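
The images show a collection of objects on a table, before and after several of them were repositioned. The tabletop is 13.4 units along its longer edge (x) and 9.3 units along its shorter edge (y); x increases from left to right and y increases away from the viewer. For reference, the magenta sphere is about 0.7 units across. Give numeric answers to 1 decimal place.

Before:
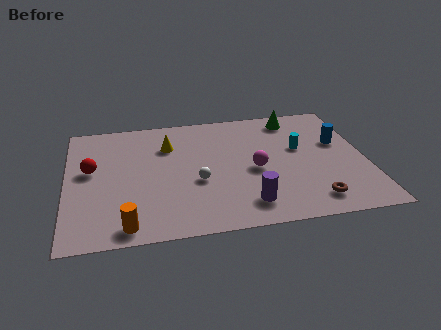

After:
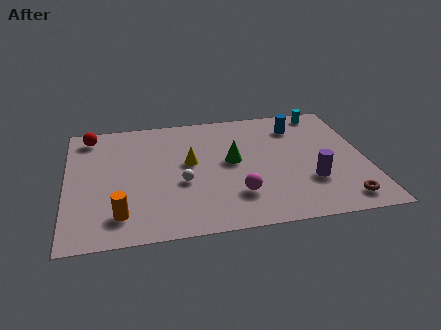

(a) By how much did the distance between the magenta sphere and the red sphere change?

+1.1

The distance was about 7.4 in the first image and 8.5 in the second, so they moved 1.1 units further apart.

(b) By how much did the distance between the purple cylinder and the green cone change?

-2.8

Before: roughly 6.8 units apart; after: 4.0. That's 2.8 units closer together.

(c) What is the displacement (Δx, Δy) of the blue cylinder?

(-1.8, 1.6)

The blue cylinder was at about (12.3, 5.7) and moved to about (10.5, 7.3).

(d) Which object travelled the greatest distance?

the green cone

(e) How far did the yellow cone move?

1.7

The yellow cone moved from about (4.6, 6.7) to (5.5, 5.2), a distance of √(0.9² + 1.5²) ≈ 1.7.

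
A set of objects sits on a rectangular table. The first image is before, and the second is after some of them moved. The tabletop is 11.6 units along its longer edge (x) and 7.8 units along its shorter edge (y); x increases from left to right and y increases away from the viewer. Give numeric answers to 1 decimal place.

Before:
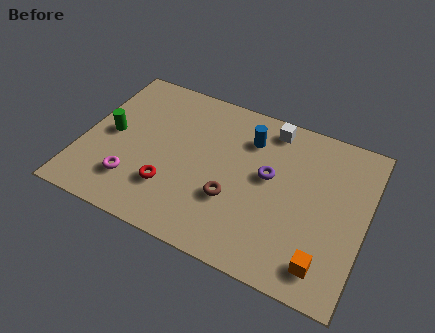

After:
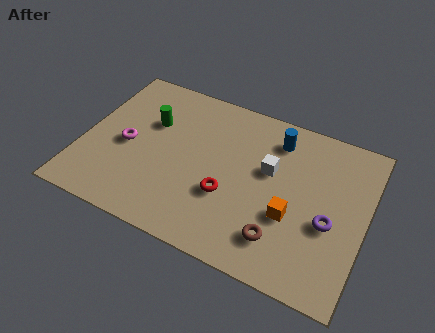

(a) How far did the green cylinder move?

1.9

The green cylinder moved from about (1.1, 3.9) to (2.6, 5.1), a distance of √(1.5² + 1.2²) ≈ 1.9.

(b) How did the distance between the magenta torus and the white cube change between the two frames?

-1.2

They were about 7.1 units apart before and 5.9 after — 1.2 units closer together.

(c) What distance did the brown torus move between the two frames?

2.3

The brown torus moved from about (6.3, 2.7) to (8.4, 1.7), a distance of √(2.1² + 1.0²) ≈ 2.3.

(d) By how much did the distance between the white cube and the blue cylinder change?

+0.4

The distance was about 1.2 in the first image and 1.6 in the second, so they moved 0.4 units further apart.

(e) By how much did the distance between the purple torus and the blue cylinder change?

+2.2

Before: roughly 1.8 units apart; after: 4.0. That's 2.2 units further apart.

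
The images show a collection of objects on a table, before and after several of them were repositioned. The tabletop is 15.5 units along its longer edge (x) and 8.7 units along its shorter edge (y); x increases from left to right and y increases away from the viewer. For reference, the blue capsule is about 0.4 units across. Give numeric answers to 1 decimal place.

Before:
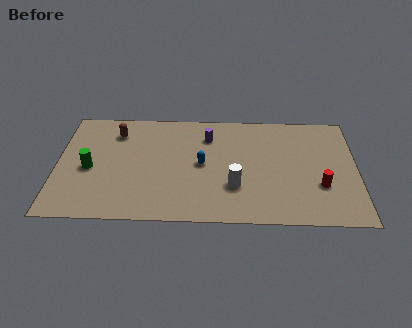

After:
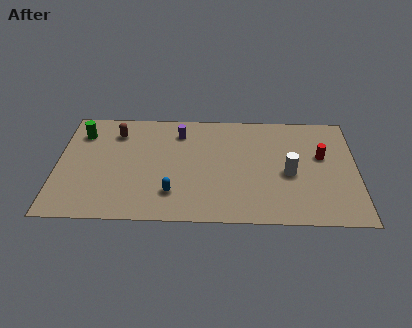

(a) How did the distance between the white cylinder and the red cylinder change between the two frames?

-2.2

They were about 4.4 units apart before and 2.2 after — 2.2 units closer together.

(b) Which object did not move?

the brown capsule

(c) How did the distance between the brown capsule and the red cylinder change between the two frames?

-0.5

Before: roughly 11.3 units apart; after: 10.8. That's 0.5 units closer together.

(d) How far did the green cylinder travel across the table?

2.8

From (1.7, 3.9) to (1.2, 6.7), the green cylinder covered √(0.5² + 2.8²) ≈ 2.8 units.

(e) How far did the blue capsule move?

2.7

The blue capsule moved from about (7.5, 4.4) to (6.0, 2.1), a distance of √(1.5² + 2.3²) ≈ 2.7.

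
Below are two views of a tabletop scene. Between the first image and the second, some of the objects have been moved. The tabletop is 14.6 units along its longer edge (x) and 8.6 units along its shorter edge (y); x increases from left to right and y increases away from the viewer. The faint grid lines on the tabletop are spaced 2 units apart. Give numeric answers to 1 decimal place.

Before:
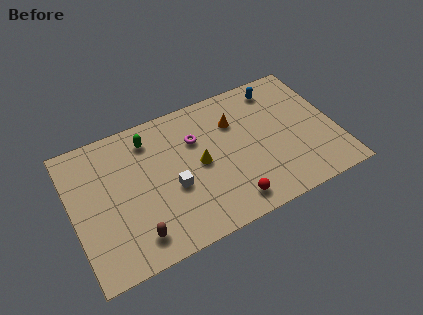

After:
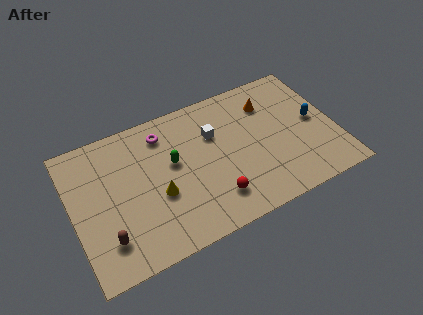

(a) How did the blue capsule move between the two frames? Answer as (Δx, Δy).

(1.7, -2.9)

From the two frames, the blue capsule sits at roughly (11.8, 7.3) before and (13.5, 4.4) after.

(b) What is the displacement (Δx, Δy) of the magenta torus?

(-1.7, 1.1)

The magenta torus started near (7.0, 5.9) and ended near (5.3, 7.0).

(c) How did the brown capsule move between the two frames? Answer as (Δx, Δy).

(-1.5, 0.5)

The brown capsule started near (3.1, 1.5) and ended near (1.6, 2.0).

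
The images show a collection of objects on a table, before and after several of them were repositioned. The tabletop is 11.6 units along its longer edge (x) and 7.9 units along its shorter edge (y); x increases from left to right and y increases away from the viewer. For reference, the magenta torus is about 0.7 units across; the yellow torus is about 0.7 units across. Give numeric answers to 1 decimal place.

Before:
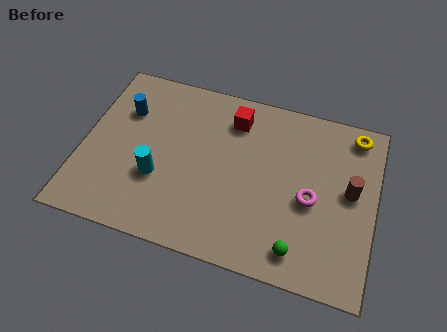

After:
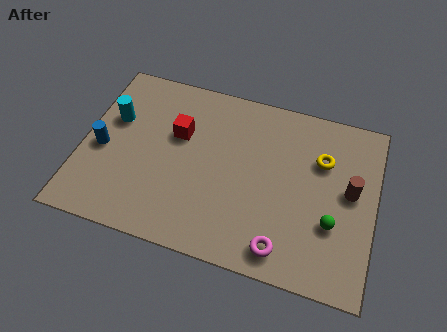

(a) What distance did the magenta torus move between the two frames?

2.6

From (9.1, 3.5) to (8.2, 1.1), the magenta torus covered √(0.9² + 2.4²) ≈ 2.6 units.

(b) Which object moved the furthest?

the cyan cylinder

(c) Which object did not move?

the brown cylinder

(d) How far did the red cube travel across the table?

2.5

The red cube was near (5.8, 6.3) before and (3.7, 5.0) after, so it travelled √(2.1² + 1.3²) ≈ 2.5 units.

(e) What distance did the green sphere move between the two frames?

1.9

The green sphere moved from about (8.8, 1.2) to (10.0, 2.7), a distance of √(1.2² + 1.5²) ≈ 1.9.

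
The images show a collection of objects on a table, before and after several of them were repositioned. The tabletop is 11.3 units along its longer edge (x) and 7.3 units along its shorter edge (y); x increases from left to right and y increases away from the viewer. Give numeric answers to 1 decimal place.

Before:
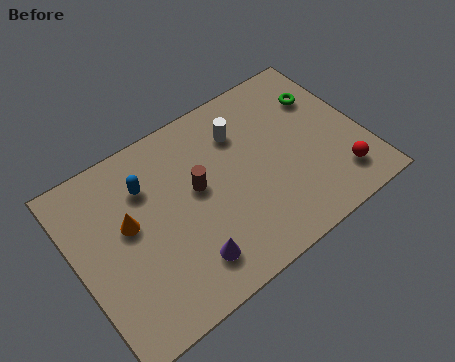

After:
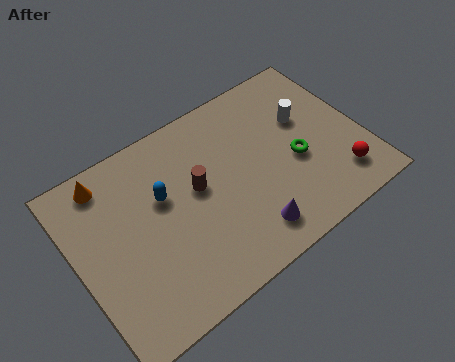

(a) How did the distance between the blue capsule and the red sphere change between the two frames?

-0.8

Before: roughly 8.0 units apart; after: 7.2. That's 0.8 units closer together.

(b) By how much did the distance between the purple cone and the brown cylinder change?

+0.4

Before: roughly 2.8 units apart; after: 3.2. That's 0.4 units further apart.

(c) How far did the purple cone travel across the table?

2.4

The purple cone was near (3.9, 1.5) before and (6.3, 1.3) after, so it travelled √(2.4² + 0.2²) ≈ 2.4 units.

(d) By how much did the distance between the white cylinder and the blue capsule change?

+2.0

They were about 3.8 units apart before and 5.8 after — 2.0 units further apart.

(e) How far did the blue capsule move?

0.9

The blue capsule was near (3.0, 5.3) before and (3.5, 4.5) after, so it travelled √(0.5² + 0.8²) ≈ 0.9 units.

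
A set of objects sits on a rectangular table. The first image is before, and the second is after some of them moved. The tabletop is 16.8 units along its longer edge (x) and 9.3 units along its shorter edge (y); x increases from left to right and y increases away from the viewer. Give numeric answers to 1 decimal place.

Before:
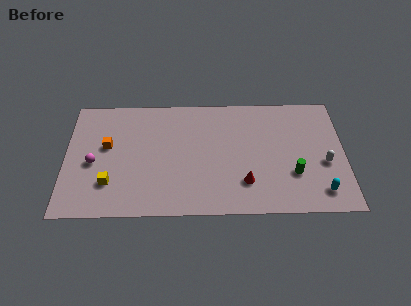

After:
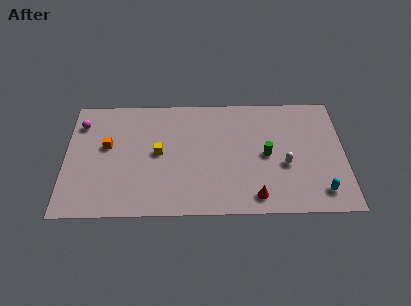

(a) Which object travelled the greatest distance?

the yellow cube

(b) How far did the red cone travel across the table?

1.3

From (10.8, 2.4) to (11.4, 1.3), the red cone covered √(0.6² + 1.1²) ≈ 1.3 units.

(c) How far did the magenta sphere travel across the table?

3.2

The magenta sphere moved from about (1.7, 4.1) to (0.9, 7.2), a distance of √(0.8² + 3.1²) ≈ 3.2.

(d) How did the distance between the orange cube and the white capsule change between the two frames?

-2.4

Before: roughly 13.2 units apart; after: 10.8. That's 2.4 units closer together.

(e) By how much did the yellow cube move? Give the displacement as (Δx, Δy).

(2.9, 2.3)

From the two frames, the yellow cube sits at roughly (2.7, 2.5) before and (5.6, 4.8) after.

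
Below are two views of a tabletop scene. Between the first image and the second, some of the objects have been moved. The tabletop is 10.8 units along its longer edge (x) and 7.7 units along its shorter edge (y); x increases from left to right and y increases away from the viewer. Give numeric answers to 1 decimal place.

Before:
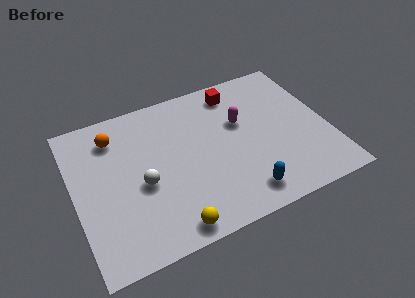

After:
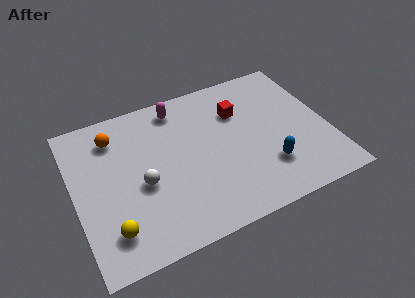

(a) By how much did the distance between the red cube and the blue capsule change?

-1.9

Before: roughly 5.3 units apart; after: 3.4. That's 1.9 units closer together.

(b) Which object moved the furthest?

the magenta capsule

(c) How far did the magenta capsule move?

3.1

The magenta capsule was near (7.2, 4.8) before and (4.7, 6.6) after, so it travelled √(2.5² + 1.8²) ≈ 3.1 units.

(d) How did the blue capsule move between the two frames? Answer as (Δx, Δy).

(1.2, 0.9)

The blue capsule was at about (6.8, 1.2) and moved to about (8.0, 2.1).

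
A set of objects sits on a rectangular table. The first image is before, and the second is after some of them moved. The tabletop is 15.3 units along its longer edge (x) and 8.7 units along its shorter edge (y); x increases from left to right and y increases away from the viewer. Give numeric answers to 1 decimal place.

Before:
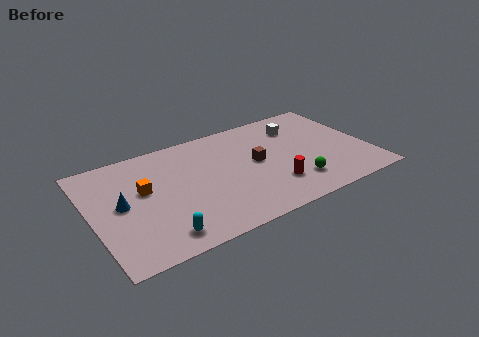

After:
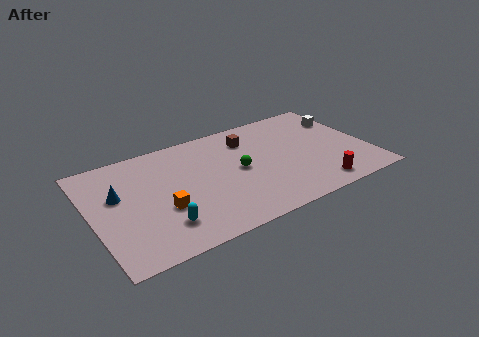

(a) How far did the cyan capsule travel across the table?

0.7

The cyan capsule was near (3.3, 1.3) before and (3.5, 2.0) after, so it travelled √(0.2² + 0.7²) ≈ 0.7 units.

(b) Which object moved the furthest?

the green sphere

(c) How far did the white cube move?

2.6

The white cube was near (11.8, 6.6) before and (14.4, 6.3) after, so it travelled √(2.6² + 0.3²) ≈ 2.6 units.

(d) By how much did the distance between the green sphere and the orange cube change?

-4.0

Before: roughly 8.6 units apart; after: 4.6. That's 4.0 units closer together.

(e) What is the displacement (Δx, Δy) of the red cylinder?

(2.3, -1.1)

From the two frames, the red cylinder sits at roughly (9.7, 2.3) before and (12.0, 1.2) after.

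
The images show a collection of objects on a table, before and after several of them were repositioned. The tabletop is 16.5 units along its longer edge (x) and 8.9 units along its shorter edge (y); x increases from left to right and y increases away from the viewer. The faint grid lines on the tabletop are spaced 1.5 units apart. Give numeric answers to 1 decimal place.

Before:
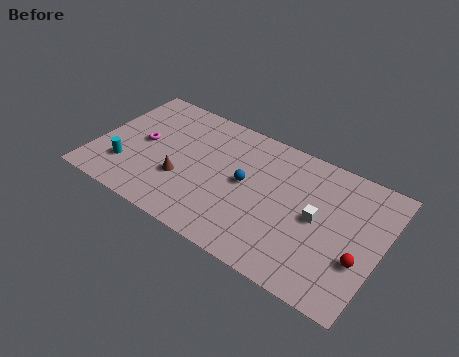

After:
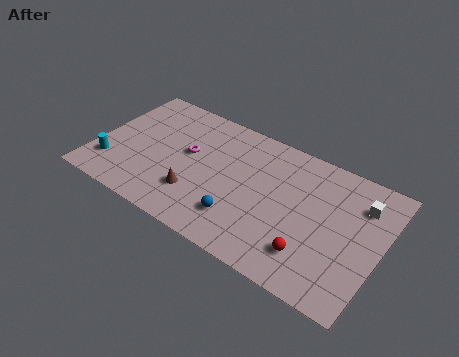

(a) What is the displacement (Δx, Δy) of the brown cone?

(0.9, -0.6)

The brown cone was at about (5.2, 3.1) and moved to about (6.1, 2.5).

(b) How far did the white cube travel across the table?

3.1

The white cube was near (12.9, 4.5) before and (15.1, 6.7) after, so it travelled √(2.2² + 2.2²) ≈ 3.1 units.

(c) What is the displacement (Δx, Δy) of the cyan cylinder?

(-0.9, -0.2)

The cyan cylinder started near (2.0, 2.4) and ended near (1.1, 2.2).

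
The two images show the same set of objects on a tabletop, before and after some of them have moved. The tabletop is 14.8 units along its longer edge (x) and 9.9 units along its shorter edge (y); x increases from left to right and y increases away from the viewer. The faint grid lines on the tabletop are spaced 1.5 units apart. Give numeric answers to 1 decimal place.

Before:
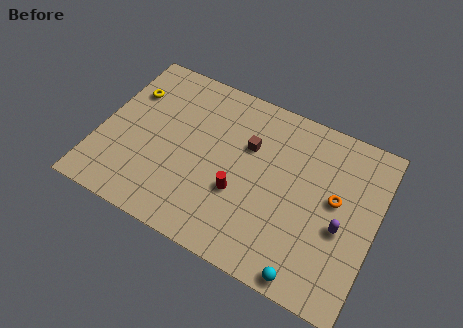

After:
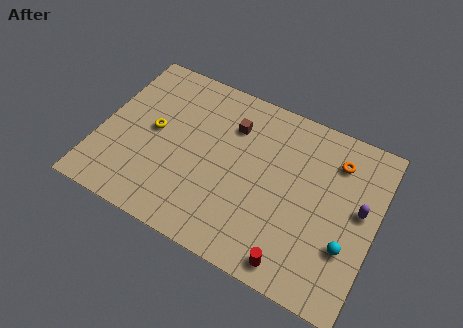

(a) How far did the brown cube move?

1.3

From (7.8, 6.5) to (6.8, 7.3), the brown cube covered √(1.0² + 0.8²) ≈ 1.3 units.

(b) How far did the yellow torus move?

2.4

The yellow torus moved from about (1.2, 7.0) to (2.8, 5.2), a distance of √(1.6² + 1.8²) ≈ 2.4.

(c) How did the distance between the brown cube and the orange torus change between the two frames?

+0.7

Before: roughly 4.9 units apart; after: 5.6. That's 0.7 units further apart.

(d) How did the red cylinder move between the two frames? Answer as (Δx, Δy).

(3.3, -2.5)

From the two frames, the red cylinder sits at roughly (7.7, 3.6) before and (11.0, 1.1) after.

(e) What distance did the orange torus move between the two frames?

2.2

The orange torus moved from about (12.6, 5.5) to (12.4, 7.7), a distance of √(0.2² + 2.2²) ≈ 2.2.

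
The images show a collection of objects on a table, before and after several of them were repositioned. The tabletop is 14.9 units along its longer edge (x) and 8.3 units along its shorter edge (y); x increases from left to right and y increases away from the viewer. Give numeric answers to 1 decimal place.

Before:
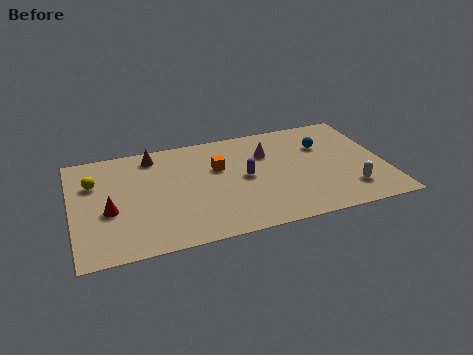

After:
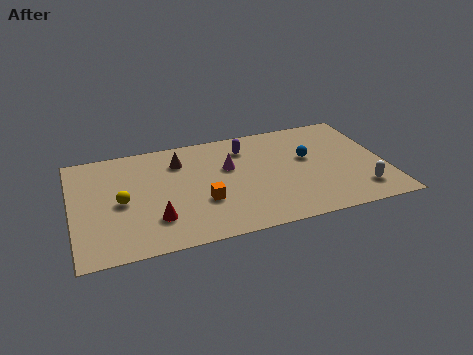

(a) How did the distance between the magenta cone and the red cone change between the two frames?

-3.3

The distance was about 8.1 in the first image and 4.8 in the second, so they moved 3.3 units closer together.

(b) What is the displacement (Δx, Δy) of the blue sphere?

(-0.8, -0.8)

The blue sphere was at about (12.1, 5.7) and moved to about (11.3, 4.9).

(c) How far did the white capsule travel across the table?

0.5

The white capsule moved from about (13.0, 1.9) to (13.5, 1.7), a distance of √(0.5² + 0.2²) ≈ 0.5.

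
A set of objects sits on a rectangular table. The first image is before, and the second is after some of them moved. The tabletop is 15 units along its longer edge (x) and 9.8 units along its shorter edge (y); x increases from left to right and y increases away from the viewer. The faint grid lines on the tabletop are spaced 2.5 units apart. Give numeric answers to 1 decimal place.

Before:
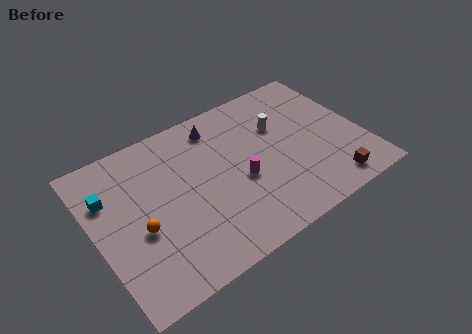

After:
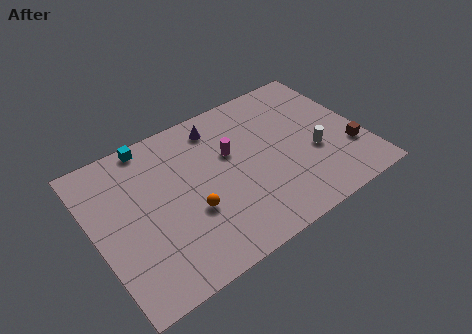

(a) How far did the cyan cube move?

3.5

The cyan cube was near (1.0, 6.8) before and (3.7, 9.0) after, so it travelled √(2.7² + 2.2²) ≈ 3.5 units.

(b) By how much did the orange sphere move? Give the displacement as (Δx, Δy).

(2.8, -0.4)

From the two frames, the orange sphere sits at roughly (2.3, 4.0) before and (5.1, 3.6) after.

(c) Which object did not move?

the purple cone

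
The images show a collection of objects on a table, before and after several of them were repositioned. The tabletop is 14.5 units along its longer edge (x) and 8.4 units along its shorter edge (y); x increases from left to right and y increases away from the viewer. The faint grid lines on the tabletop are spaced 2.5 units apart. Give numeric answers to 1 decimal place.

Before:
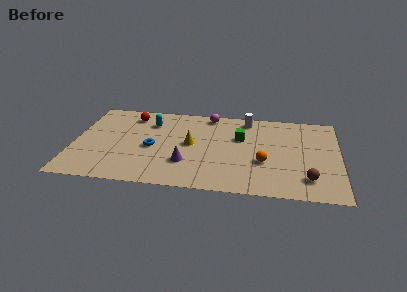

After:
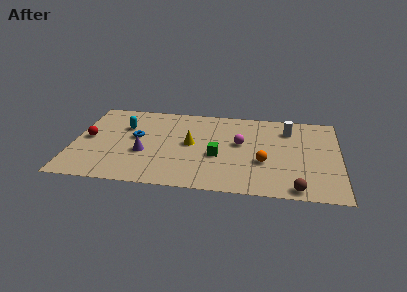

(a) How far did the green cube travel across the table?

2.3

From (9.1, 5.4) to (7.9, 3.4), the green cube covered √(1.2² + 2.0²) ≈ 2.3 units.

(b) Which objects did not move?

the orange sphere and the yellow cone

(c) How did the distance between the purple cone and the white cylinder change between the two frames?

+2.7

Before: roughly 5.8 units apart; after: 8.5. That's 2.7 units further apart.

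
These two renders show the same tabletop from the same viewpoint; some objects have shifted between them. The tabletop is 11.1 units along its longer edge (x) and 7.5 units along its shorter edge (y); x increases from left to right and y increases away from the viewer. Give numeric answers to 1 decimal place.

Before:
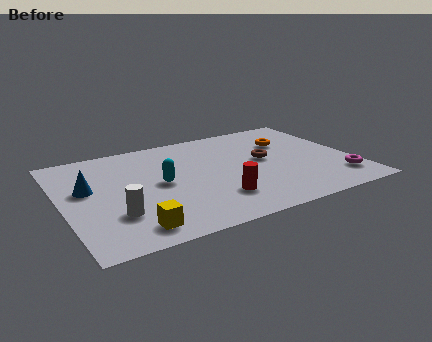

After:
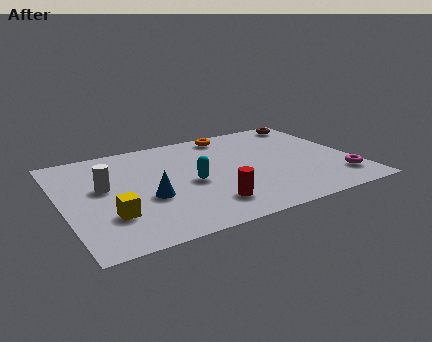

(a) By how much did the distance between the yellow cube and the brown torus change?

+3.3

Before: roughly 6.3 units apart; after: 9.6. That's 3.3 units further apart.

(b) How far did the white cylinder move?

2.1

From (1.8, 2.2) to (1.6, 4.3), the white cylinder covered √(0.2² + 2.1²) ≈ 2.1 units.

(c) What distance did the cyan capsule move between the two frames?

1.2

From (3.7, 3.8) to (4.8, 3.4), the cyan capsule covered √(1.1² + 0.4²) ≈ 1.2 units.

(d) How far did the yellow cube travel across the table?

1.3

From (2.3, 1.1) to (1.6, 2.2), the yellow cube covered √(0.7² + 1.1²) ≈ 1.3 units.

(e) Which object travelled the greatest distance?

the brown torus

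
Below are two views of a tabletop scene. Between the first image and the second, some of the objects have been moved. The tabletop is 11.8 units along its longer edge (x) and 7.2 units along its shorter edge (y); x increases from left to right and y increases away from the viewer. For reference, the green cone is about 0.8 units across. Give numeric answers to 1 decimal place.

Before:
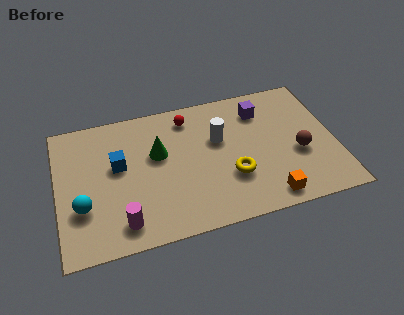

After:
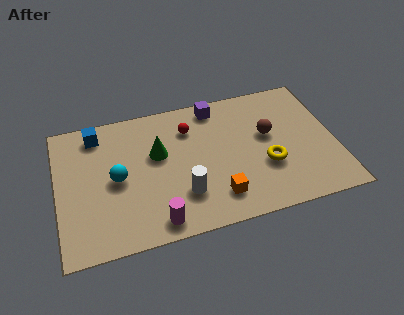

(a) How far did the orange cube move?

2.2

The orange cube moved from about (8.7, 0.9) to (6.6, 1.5), a distance of √(2.1² + 0.6²) ≈ 2.2.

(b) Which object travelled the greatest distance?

the white cylinder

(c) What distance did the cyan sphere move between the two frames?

1.9

The cyan sphere moved from about (1.0, 2.4) to (2.5, 3.5), a distance of √(1.5² + 1.1²) ≈ 1.9.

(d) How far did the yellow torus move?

1.5

The yellow torus moved from about (7.3, 2.4) to (8.8, 2.6), a distance of √(1.5² + 0.2²) ≈ 1.5.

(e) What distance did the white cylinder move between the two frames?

3.0

The white cylinder was near (6.9, 4.5) before and (5.2, 2.0) after, so it travelled √(1.7² + 2.5²) ≈ 3.0 units.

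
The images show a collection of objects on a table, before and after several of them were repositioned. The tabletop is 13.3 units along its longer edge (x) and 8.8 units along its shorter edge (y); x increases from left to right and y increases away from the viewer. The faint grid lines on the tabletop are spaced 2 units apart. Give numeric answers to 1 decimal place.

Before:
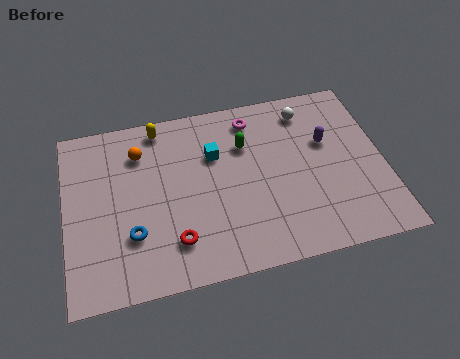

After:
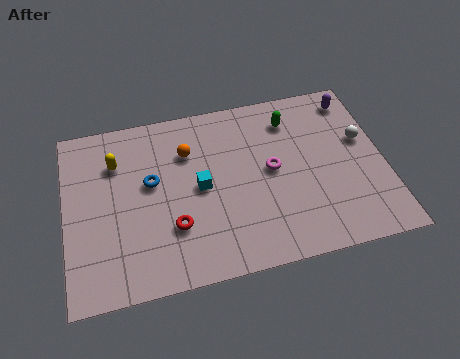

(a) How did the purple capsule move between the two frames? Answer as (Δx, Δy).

(1.3, 2.0)

From the two frames, the purple capsule sits at roughly (11.0, 5.5) before and (12.3, 7.5) after.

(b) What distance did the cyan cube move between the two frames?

1.7

From (6.3, 5.9) to (5.6, 4.4), the cyan cube covered √(0.7² + 1.5²) ≈ 1.7 units.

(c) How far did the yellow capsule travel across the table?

2.4

The yellow capsule moved from about (4.1, 7.8) to (2.2, 6.4), a distance of √(1.9² + 1.4²) ≈ 2.4.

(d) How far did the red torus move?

0.7

From (4.4, 2.0) to (4.4, 2.7), the red torus covered √(0.0² + 0.7²) ≈ 0.7 units.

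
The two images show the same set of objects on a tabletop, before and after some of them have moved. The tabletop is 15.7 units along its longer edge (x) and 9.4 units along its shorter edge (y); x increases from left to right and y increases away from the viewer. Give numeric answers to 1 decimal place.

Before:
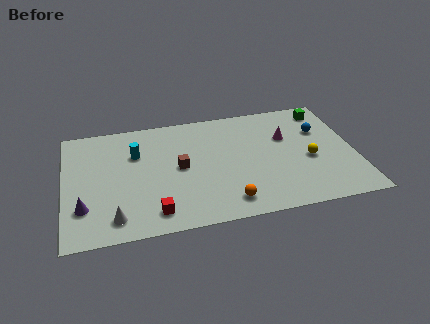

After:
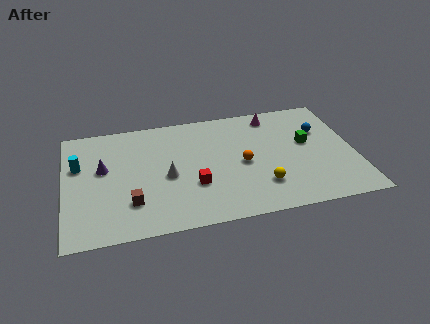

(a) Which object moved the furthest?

the white cone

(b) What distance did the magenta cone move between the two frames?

2.1

The magenta cone was near (12.1, 6.1) before and (11.5, 8.1) after, so it travelled √(0.6² + 2.0²) ≈ 2.1 units.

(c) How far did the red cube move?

2.8

The red cube was near (4.7, 1.5) before and (6.9, 3.2) after, so it travelled √(2.2² + 1.7²) ≈ 2.8 units.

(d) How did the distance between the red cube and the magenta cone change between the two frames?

-2.0

The distance was about 8.7 in the first image and 6.7 in the second, so they moved 2.0 units closer together.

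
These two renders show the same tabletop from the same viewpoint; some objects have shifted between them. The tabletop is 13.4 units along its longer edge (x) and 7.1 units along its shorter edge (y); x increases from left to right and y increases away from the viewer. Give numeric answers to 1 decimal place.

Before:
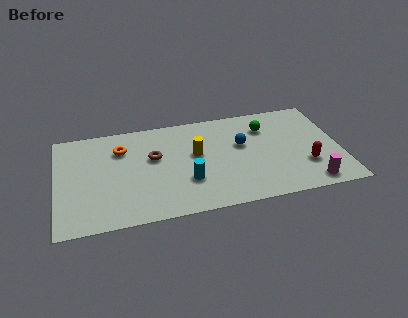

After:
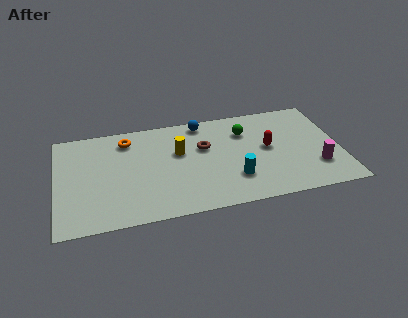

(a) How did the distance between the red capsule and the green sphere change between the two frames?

-1.8

They were about 3.5 units apart before and 1.7 after — 1.8 units closer together.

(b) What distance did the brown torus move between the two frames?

2.4

The brown torus moved from about (4.6, 4.3) to (7.0, 4.5), a distance of √(2.4² + 0.2²) ≈ 2.4.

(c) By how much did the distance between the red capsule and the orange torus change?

-2.2

Before: roughly 9.1 units apart; after: 6.9. That's 2.2 units closer together.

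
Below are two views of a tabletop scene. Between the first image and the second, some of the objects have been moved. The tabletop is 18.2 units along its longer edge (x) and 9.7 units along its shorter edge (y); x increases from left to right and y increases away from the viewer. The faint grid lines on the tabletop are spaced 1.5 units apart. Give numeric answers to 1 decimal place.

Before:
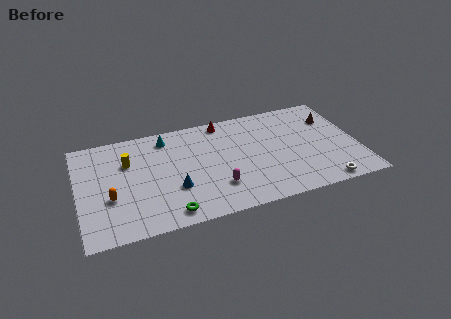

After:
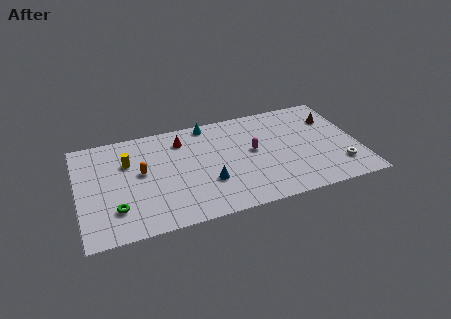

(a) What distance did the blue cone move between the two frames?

2.2

From (6.1, 3.3) to (8.3, 3.2), the blue cone covered √(2.2² + 0.1²) ≈ 2.2 units.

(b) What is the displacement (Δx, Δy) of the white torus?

(1.2, 1.4)

The white torus was at about (15.6, 0.9) and moved to about (16.8, 2.3).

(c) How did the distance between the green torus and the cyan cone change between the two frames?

+2.0

Before: roughly 7.0 units apart; after: 9.0. That's 2.0 units further apart.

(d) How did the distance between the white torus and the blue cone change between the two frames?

-1.3

Before: roughly 9.8 units apart; after: 8.5. That's 1.3 units closer together.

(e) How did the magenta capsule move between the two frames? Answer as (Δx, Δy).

(2.6, 2.7)

The magenta capsule started near (8.8, 2.6) and ended near (11.4, 5.3).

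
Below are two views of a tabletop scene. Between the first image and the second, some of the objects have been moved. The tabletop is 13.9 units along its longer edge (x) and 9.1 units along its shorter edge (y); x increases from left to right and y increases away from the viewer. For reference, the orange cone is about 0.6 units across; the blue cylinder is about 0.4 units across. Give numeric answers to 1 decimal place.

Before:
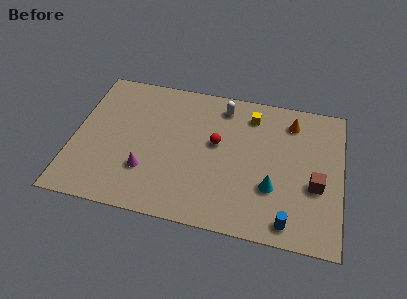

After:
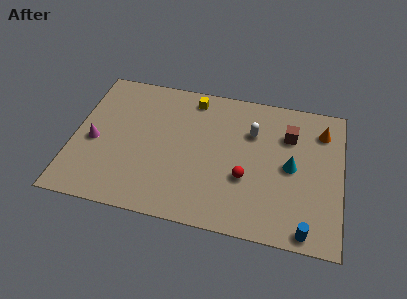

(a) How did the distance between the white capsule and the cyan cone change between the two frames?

-2.7

The distance was about 5.5 in the first image and 2.8 in the second, so they moved 2.7 units closer together.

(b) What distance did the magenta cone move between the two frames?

3.1

The magenta cone was near (3.9, 2.7) before and (1.1, 4.0) after, so it travelled √(2.8² + 1.3²) ≈ 3.1 units.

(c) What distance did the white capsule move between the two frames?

2.1

The white capsule was near (7.6, 7.7) before and (9.2, 6.3) after, so it travelled √(1.6² + 1.4²) ≈ 2.1 units.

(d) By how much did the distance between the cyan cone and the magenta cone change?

+3.7

They were about 6.5 units apart before and 10.2 after — 3.7 units further apart.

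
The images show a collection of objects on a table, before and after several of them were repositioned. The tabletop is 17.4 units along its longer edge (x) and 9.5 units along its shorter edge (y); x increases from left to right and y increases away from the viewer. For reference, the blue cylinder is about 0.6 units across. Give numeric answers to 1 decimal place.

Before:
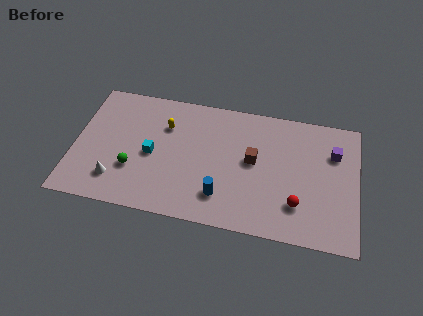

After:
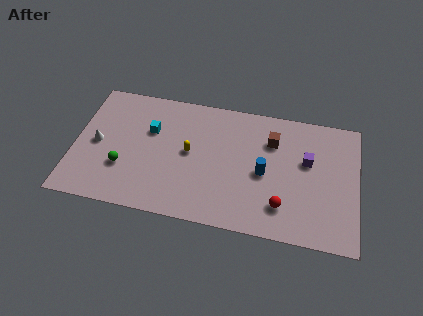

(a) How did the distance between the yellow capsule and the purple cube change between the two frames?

-3.2

Before: roughly 10.4 units apart; after: 7.2. That's 3.2 units closer together.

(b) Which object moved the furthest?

the blue cylinder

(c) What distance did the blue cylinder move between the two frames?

3.3

The blue cylinder moved from about (9.2, 2.2) to (11.7, 4.4), a distance of √(2.5² + 2.2²) ≈ 3.3.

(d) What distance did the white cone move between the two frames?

2.8

From (2.7, 2.1) to (1.4, 4.6), the white cone covered √(1.3² + 2.5²) ≈ 2.8 units.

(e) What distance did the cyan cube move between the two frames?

1.8

From (4.8, 4.4) to (4.6, 6.2), the cyan cube covered √(0.2² + 1.8²) ≈ 1.8 units.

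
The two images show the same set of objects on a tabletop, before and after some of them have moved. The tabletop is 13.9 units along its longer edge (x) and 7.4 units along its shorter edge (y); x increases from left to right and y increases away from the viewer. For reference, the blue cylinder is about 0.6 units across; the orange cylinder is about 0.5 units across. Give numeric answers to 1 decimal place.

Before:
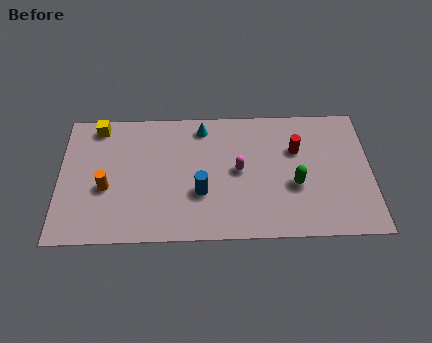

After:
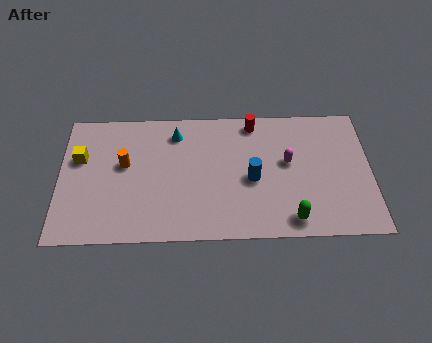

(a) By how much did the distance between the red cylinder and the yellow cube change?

-1.0

Before: roughly 9.0 units apart; after: 8.0. That's 1.0 units closer together.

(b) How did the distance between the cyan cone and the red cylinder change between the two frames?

-0.9

The distance was about 4.4 in the first image and 3.5 in the second, so they moved 0.9 units closer together.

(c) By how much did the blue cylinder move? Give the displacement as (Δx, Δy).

(2.3, 0.7)

The blue cylinder was at about (6.3, 2.6) and moved to about (8.6, 3.3).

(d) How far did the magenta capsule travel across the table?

2.2

The magenta capsule was near (8.0, 3.8) before and (10.2, 4.2) after, so it travelled √(2.2² + 0.4²) ≈ 2.2 units.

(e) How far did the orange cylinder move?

1.5

The orange cylinder moved from about (2.1, 3.0) to (2.9, 4.3), a distance of √(0.8² + 1.3²) ≈ 1.5.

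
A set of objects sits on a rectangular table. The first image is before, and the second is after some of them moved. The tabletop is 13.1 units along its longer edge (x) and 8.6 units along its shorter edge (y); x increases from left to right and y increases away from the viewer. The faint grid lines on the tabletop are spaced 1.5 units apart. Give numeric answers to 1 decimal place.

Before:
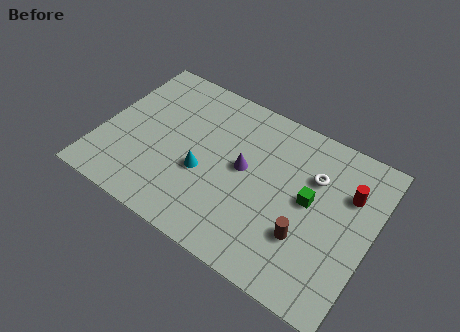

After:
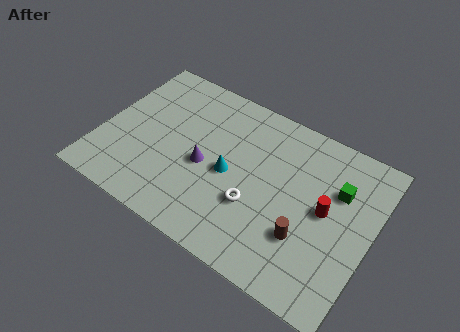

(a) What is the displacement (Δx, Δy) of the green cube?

(1.2, 1.2)

The green cube was at about (10.1, 4.6) and moved to about (11.3, 5.8).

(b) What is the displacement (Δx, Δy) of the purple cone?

(-1.8, -0.8)

From the two frames, the purple cone sits at roughly (6.9, 4.6) before and (5.1, 3.8) after.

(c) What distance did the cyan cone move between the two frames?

1.3

The cyan cone was near (5.1, 3.4) before and (6.3, 4.0) after, so it travelled √(1.2² + 0.6²) ≈ 1.3 units.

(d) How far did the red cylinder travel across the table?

1.7

From (11.8, 5.9) to (10.9, 4.5), the red cylinder covered √(0.9² + 1.4²) ≈ 1.7 units.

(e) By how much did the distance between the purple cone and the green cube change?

+3.3

They were about 3.2 units apart before and 6.5 after — 3.3 units further apart.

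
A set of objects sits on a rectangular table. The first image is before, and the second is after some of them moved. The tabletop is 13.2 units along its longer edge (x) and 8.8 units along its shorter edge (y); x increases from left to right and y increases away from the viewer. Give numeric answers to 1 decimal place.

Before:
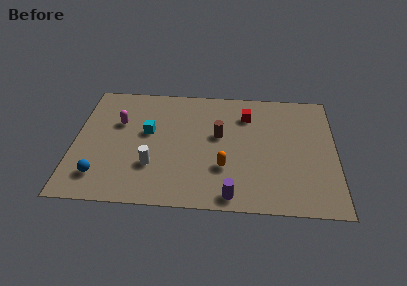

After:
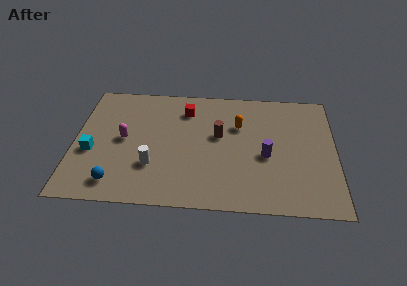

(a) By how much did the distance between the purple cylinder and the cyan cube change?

+2.8

The distance was about 6.0 in the first image and 8.8 in the second, so they moved 2.8 units further apart.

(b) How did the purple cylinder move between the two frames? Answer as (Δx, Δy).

(1.7, 2.9)

From the two frames, the purple cylinder sits at roughly (8.0, 0.9) before and (9.7, 3.8) after.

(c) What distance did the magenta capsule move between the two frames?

1.2

The magenta capsule moved from about (2.2, 5.7) to (2.5, 4.5), a distance of √(0.3² + 1.2²) ≈ 1.2.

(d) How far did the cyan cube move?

3.2

From (3.7, 5.1) to (0.9, 3.5), the cyan cube covered √(2.8² + 1.6²) ≈ 3.2 units.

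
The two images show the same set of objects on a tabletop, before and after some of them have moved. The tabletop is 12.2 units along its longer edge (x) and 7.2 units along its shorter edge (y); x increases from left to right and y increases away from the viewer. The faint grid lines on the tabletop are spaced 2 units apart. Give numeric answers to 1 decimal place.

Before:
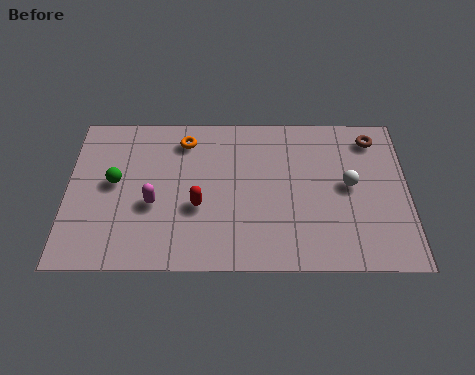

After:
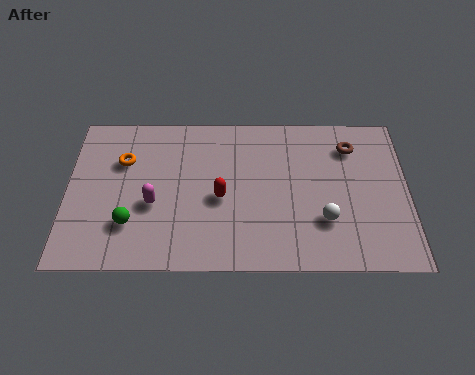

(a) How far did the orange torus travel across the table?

2.4

The orange torus moved from about (4.2, 5.9) to (2.0, 4.9), a distance of √(2.2² + 1.0²) ≈ 2.4.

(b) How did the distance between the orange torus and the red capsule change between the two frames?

+0.8

The distance was about 3.1 in the first image and 3.9 in the second, so they moved 0.8 units further apart.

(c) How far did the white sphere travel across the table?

1.8

The white sphere moved from about (10.1, 3.8) to (9.2, 2.2), a distance of √(0.9² + 1.6²) ≈ 1.8.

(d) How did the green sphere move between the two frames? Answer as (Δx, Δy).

(0.6, -1.9)

The green sphere was at about (1.7, 3.9) and moved to about (2.3, 2.0).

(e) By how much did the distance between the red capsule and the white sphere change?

-1.7

Before: roughly 5.5 units apart; after: 3.8. That's 1.7 units closer together.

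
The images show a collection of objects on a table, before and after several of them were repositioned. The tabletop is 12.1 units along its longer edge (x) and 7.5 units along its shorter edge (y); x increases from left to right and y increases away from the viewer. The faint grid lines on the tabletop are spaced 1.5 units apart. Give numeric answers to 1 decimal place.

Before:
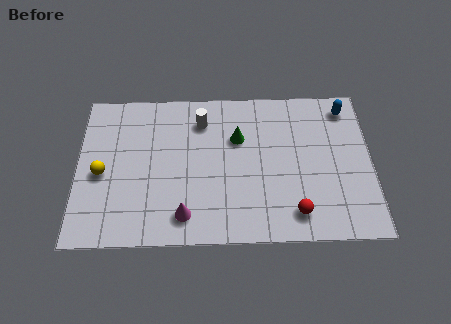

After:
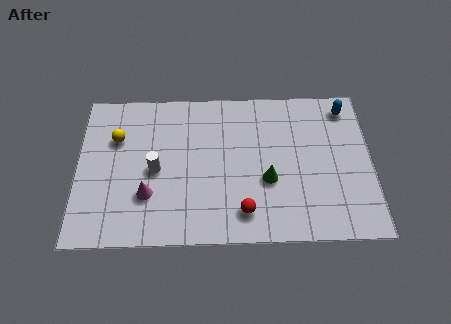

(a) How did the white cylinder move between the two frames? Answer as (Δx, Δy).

(-1.9, -2.4)

The white cylinder was at about (5.1, 5.9) and moved to about (3.2, 3.5).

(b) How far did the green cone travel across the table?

2.4

The green cone was near (6.6, 5.0) before and (7.8, 2.9) after, so it travelled √(1.2² + 2.1²) ≈ 2.4 units.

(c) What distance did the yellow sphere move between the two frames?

1.8

The yellow sphere was near (1.0, 3.4) before and (1.6, 5.1) after, so it travelled √(0.6² + 1.7²) ≈ 1.8 units.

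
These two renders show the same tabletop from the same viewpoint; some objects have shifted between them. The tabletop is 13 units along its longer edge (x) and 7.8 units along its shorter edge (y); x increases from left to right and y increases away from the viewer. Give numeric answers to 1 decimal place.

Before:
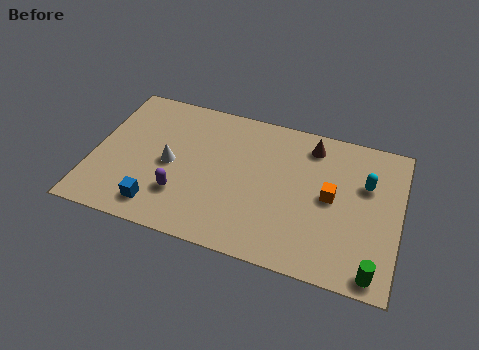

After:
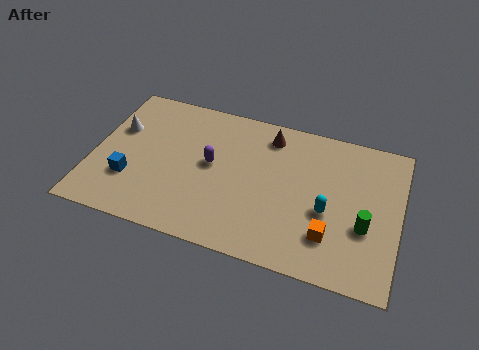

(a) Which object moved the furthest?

the white cone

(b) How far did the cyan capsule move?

2.4

From (11.5, 5.1) to (10.0, 3.2), the cyan capsule covered √(1.5² + 1.9²) ≈ 2.4 units.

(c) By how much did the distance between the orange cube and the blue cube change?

+0.9

The distance was about 7.6 in the first image and 8.5 in the second, so they moved 0.9 units further apart.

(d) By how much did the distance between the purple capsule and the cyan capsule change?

-3.0

Before: roughly 8.1 units apart; after: 5.1. That's 3.0 units closer together.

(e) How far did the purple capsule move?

2.3

The purple capsule moved from about (3.9, 2.2) to (5.0, 4.2), a distance of √(1.1² + 2.0²) ≈ 2.3.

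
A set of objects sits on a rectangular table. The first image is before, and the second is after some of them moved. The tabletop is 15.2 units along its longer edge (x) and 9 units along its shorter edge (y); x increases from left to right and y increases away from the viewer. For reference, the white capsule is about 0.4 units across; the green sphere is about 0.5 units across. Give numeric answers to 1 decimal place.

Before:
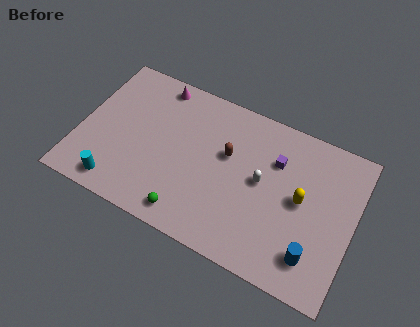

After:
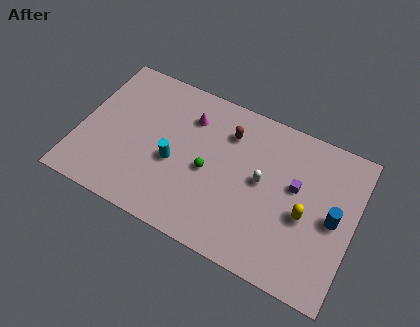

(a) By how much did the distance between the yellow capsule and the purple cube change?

-0.7

The distance was about 2.3 in the first image and 1.6 in the second, so they moved 0.7 units closer together.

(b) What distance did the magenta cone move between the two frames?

2.3

The magenta cone moved from about (3.8, 8.0) to (5.8, 6.8), a distance of √(2.0² + 1.2²) ≈ 2.3.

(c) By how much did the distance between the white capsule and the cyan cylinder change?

-3.5

They were about 8.4 units apart before and 4.9 after — 3.5 units closer together.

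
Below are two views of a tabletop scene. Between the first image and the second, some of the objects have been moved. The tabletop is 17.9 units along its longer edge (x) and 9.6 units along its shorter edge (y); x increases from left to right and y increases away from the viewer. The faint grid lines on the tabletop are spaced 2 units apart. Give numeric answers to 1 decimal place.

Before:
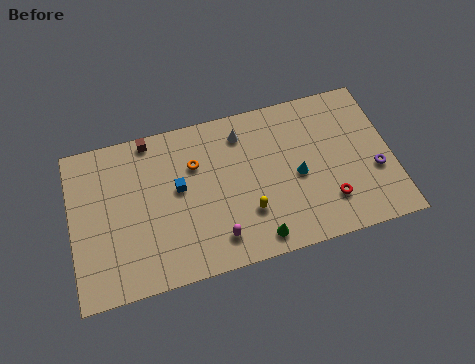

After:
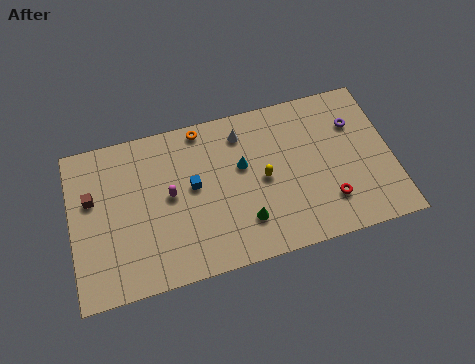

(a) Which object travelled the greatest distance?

the brown cube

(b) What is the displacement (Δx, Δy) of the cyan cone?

(-3.0, 1.4)

The cyan cone started near (12.6, 4.4) and ended near (9.6, 5.8).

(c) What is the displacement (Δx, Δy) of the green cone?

(-0.6, 1.2)

The green cone was at about (10.1, 1.2) and moved to about (9.5, 2.4).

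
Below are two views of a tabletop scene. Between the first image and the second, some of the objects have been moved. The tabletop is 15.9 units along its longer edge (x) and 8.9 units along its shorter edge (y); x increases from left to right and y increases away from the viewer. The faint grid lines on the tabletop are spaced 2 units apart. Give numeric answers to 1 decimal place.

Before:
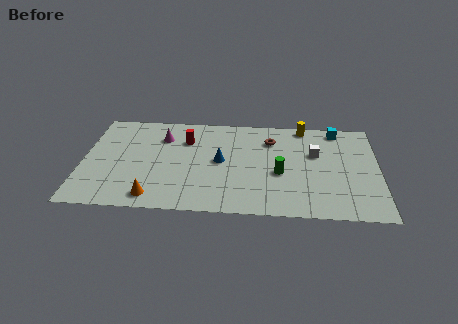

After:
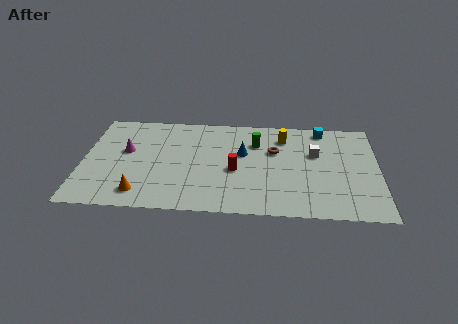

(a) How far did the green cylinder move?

3.0

From (10.6, 3.7) to (9.3, 6.4), the green cylinder covered √(1.3² + 2.7²) ≈ 3.0 units.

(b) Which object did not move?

the white cube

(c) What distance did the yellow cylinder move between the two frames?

1.6

The yellow cylinder moved from about (11.9, 8.1) to (10.8, 7.0), a distance of √(1.1² + 1.1²) ≈ 1.6.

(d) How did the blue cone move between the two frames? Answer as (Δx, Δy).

(1.2, 0.8)

The blue cone started near (7.4, 4.6) and ended near (8.6, 5.4).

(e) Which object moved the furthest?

the red cylinder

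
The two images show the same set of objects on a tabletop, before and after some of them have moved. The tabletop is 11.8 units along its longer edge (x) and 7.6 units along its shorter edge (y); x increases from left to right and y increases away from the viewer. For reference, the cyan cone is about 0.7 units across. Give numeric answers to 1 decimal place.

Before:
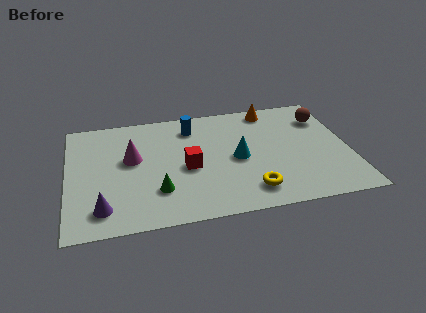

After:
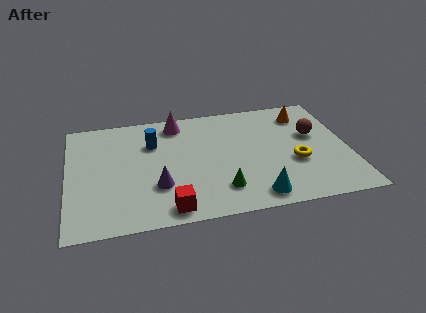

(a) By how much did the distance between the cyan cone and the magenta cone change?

+1.8

Before: roughly 4.5 units apart; after: 6.3. That's 1.8 units further apart.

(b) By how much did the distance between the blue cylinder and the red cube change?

+1.7

The distance was about 2.7 in the first image and 4.4 in the second, so they moved 1.7 units further apart.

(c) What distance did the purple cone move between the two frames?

2.5

From (1.4, 1.4) to (3.7, 2.4), the purple cone covered √(2.3² + 1.0²) ≈ 2.5 units.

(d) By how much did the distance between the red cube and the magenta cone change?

+3.1

The distance was about 2.5 in the first image and 5.6 in the second, so they moved 3.1 units further apart.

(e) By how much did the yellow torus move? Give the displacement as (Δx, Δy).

(2.0, 1.5)

The yellow torus was at about (7.5, 1.4) and moved to about (9.5, 2.9).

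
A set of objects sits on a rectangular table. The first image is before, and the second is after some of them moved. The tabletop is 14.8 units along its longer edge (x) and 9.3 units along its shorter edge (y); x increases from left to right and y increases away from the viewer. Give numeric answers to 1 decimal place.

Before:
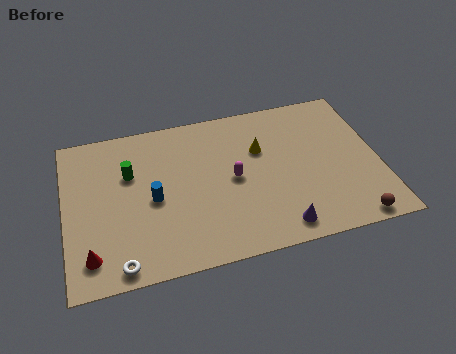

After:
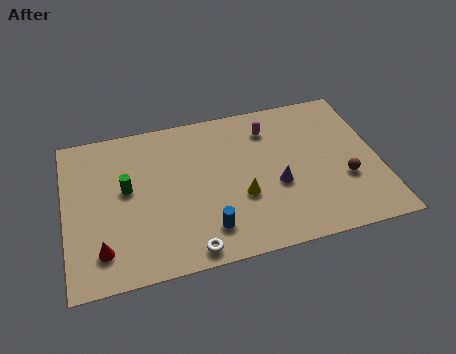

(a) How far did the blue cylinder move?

3.4

From (4.1, 4.3) to (6.5, 1.9), the blue cylinder covered √(2.4² + 2.4²) ≈ 3.4 units.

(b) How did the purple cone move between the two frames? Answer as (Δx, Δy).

(0.1, 2.5)

From the two frames, the purple cone sits at roughly (9.8, 1.2) before and (9.9, 3.7) after.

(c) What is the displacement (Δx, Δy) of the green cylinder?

(-0.2, -0.9)

The green cylinder was at about (3.1, 6.1) and moved to about (2.9, 5.2).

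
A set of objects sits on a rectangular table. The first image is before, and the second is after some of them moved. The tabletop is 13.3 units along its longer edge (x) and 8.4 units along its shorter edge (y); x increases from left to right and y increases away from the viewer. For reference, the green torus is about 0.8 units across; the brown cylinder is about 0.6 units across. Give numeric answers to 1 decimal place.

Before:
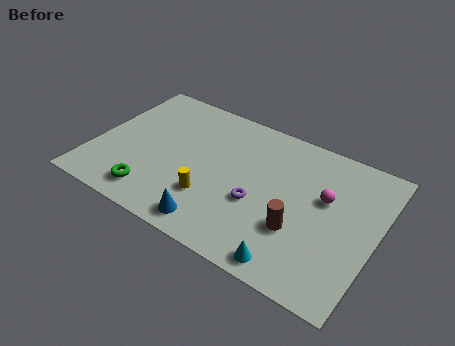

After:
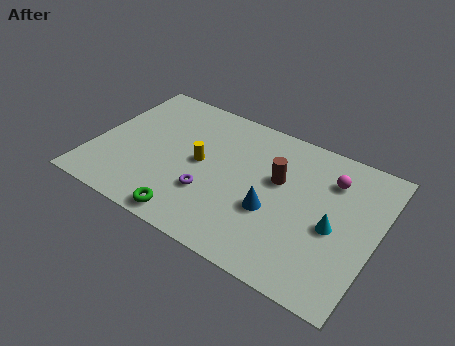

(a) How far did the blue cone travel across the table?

3.2

The blue cone was near (6.2, 1.1) before and (8.6, 3.2) after, so it travelled √(2.4² + 2.1²) ≈ 3.2 units.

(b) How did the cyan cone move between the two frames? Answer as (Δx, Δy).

(1.5, 2.8)

From the two frames, the cyan cone sits at roughly (9.9, 0.9) before and (11.4, 3.7) after.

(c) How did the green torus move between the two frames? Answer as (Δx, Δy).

(1.9, -0.5)

The green torus was at about (3.2, 1.4) and moved to about (5.1, 0.9).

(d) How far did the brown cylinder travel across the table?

2.6

The brown cylinder was near (9.9, 2.8) before and (8.6, 5.1) after, so it travelled √(1.3² + 2.3²) ≈ 2.6 units.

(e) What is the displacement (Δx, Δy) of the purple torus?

(-2.2, -0.6)

From the two frames, the purple torus sits at roughly (7.9, 3.3) before and (5.7, 2.7) after.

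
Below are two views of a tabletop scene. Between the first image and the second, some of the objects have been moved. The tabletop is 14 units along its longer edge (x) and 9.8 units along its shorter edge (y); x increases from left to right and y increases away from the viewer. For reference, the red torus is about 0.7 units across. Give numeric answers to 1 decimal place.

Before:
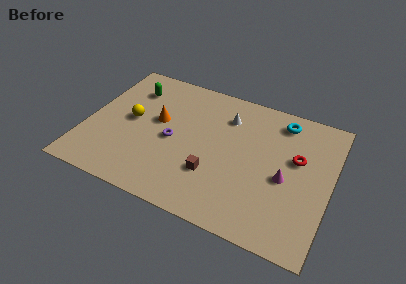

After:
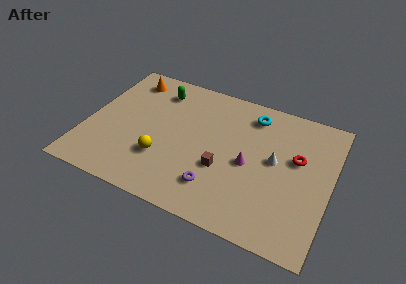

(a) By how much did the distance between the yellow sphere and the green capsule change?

+2.6

They were about 2.4 units apart before and 5.0 after — 2.6 units further apart.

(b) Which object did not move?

the red torus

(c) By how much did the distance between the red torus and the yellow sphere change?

-1.6

Before: roughly 9.5 units apart; after: 7.9. That's 1.6 units closer together.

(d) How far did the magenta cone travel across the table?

2.1

The magenta cone moved from about (11.5, 4.3) to (9.4, 4.5), a distance of √(2.1² + 0.2²) ≈ 2.1.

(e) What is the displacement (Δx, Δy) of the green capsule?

(1.5, 0.4)

The green capsule started near (2.2, 7.5) and ended near (3.7, 7.9).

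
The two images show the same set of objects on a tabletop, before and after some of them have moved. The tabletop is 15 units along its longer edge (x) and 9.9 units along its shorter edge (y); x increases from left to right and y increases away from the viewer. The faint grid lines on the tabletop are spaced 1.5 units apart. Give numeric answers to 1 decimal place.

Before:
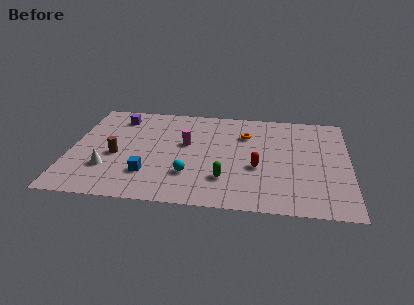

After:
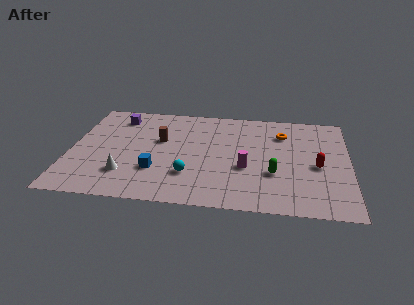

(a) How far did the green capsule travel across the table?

2.7

The green capsule moved from about (8.4, 2.6) to (11.0, 3.4), a distance of √(2.6² + 0.8²) ≈ 2.7.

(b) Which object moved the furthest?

the magenta cylinder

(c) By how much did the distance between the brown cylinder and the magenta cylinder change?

+1.2

The distance was about 4.0 in the first image and 5.2 in the second, so they moved 1.2 units further apart.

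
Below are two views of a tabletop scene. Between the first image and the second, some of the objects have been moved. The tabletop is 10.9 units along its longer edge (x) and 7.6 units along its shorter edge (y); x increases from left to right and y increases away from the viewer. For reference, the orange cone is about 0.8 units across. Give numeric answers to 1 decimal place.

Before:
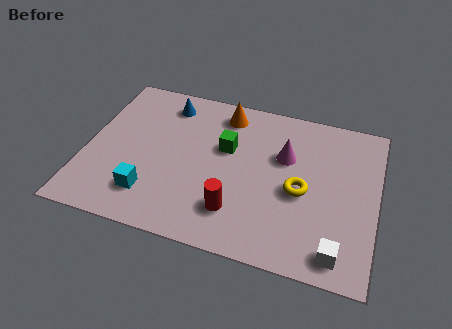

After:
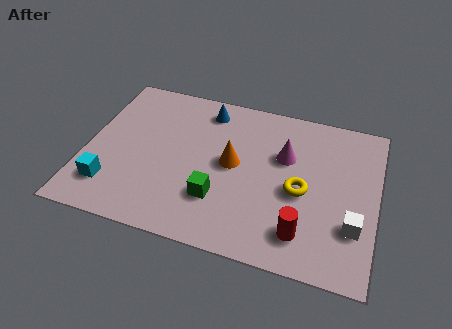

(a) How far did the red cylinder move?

2.5

The red cylinder was near (5.8, 1.8) before and (8.3, 1.5) after, so it travelled √(2.5² + 0.3²) ≈ 2.5 units.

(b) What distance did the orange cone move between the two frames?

2.5

The orange cone was near (5.0, 6.4) before and (5.5, 4.0) after, so it travelled √(0.5² + 2.4²) ≈ 2.5 units.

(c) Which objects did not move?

the yellow torus and the magenta cone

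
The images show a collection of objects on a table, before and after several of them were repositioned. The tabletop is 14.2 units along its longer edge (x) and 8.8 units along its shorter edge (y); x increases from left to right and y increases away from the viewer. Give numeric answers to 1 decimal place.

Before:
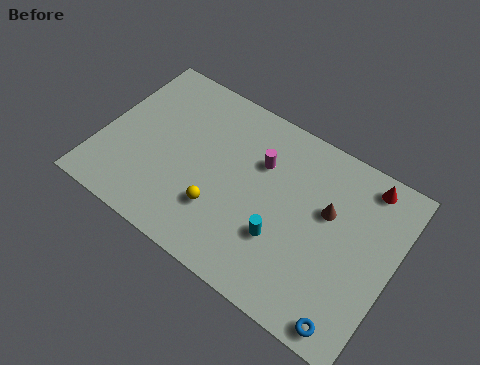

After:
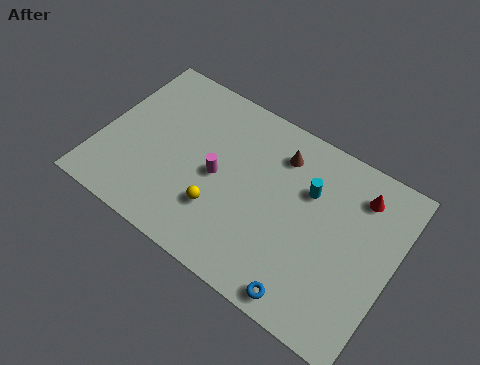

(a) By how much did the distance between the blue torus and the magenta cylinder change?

-1.4

Before: roughly 7.4 units apart; after: 6.0. That's 1.4 units closer together.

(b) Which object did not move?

the yellow sphere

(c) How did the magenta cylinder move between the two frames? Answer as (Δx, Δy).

(-1.8, -1.8)

From the two frames, the magenta cylinder sits at roughly (7.5, 6.0) before and (5.7, 4.2) after.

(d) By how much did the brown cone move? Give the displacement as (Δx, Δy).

(-2.6, 1.5)

The brown cone was at about (10.9, 5.4) and moved to about (8.3, 6.9).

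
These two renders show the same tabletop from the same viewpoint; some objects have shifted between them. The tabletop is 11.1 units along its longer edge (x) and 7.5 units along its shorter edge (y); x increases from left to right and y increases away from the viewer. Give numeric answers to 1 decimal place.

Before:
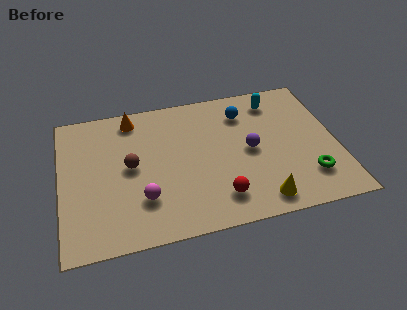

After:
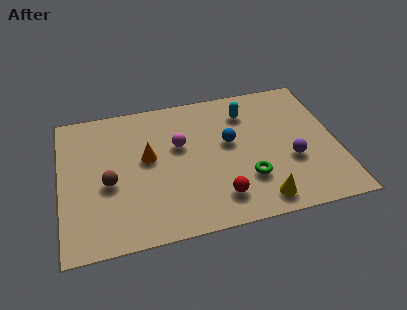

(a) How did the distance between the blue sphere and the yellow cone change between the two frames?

-1.4

They were about 4.8 units apart before and 3.4 after — 1.4 units closer together.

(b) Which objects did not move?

the yellow cone and the red sphere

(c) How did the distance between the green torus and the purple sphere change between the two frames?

-1.0

Before: roughly 2.9 units apart; after: 1.9. That's 1.0 units closer together.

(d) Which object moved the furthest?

the magenta sphere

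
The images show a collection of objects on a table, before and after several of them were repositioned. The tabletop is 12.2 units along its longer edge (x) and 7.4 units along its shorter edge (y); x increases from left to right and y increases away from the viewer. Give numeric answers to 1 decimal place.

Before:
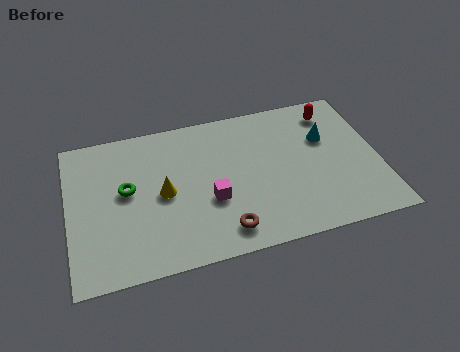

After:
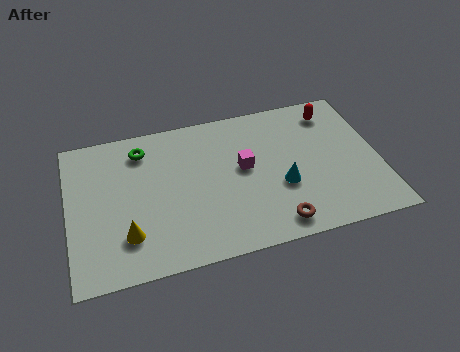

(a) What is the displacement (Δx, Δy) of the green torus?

(0.7, 1.9)

From the two frames, the green torus sits at roughly (2.3, 4.1) before and (3.0, 6.0) after.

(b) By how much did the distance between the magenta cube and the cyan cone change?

-3.2

The distance was about 5.1 in the first image and 1.9 in the second, so they moved 3.2 units closer together.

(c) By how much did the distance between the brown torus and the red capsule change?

-1.0

Before: roughly 6.8 units apart; after: 5.8. That's 1.0 units closer together.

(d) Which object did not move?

the red capsule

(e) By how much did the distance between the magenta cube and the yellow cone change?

+3.2

They were about 2.0 units apart before and 5.2 after — 3.2 units further apart.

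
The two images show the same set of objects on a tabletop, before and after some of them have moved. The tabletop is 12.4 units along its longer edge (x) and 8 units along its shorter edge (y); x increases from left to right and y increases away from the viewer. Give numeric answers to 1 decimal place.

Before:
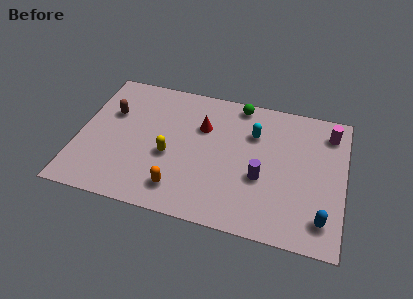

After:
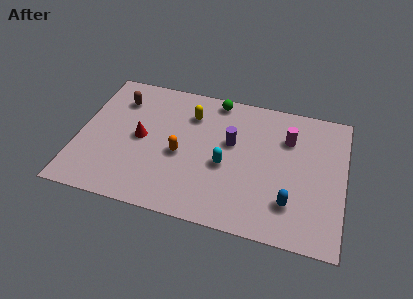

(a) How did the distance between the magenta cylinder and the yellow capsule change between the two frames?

-3.4

Before: roughly 8.0 units apart; after: 4.6. That's 3.4 units closer together.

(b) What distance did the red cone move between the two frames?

3.1

The red cone was near (5.7, 5.4) before and (2.9, 4.0) after, so it travelled √(2.8² + 1.4²) ≈ 3.1 units.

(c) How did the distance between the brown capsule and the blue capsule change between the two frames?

-1.5

Before: roughly 10.8 units apart; after: 9.3. That's 1.5 units closer together.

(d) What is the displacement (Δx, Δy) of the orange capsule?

(-0.1, 2.0)

The orange capsule was at about (4.9, 1.5) and moved to about (4.8, 3.5).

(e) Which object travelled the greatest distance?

the red cone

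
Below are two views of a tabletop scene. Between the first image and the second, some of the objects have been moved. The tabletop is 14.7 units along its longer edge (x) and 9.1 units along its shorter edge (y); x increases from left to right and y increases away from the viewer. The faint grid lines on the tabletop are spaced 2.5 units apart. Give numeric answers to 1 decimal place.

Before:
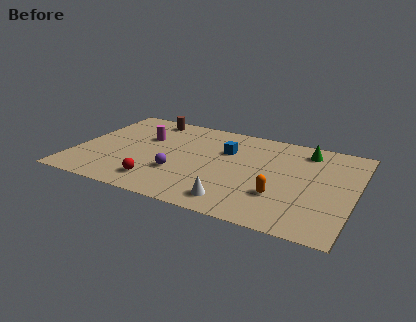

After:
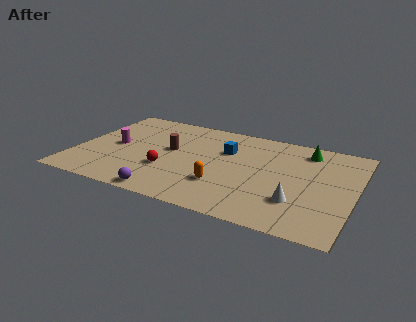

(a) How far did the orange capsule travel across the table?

3.0

The orange capsule moved from about (11.0, 2.8) to (8.0, 2.7), a distance of √(3.0² + 0.1²) ≈ 3.0.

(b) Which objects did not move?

the blue cube and the green cone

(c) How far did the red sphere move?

1.4

The red sphere moved from about (4.7, 1.7) to (5.0, 3.1), a distance of √(0.3² + 1.4²) ≈ 1.4.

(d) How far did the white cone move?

3.3

From (8.8, 1.4) to (11.9, 2.6), the white cone covered √(3.1² + 1.2²) ≈ 3.3 units.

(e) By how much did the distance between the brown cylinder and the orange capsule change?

-5.4

The distance was about 9.3 in the first image and 3.9 in the second, so they moved 5.4 units closer together.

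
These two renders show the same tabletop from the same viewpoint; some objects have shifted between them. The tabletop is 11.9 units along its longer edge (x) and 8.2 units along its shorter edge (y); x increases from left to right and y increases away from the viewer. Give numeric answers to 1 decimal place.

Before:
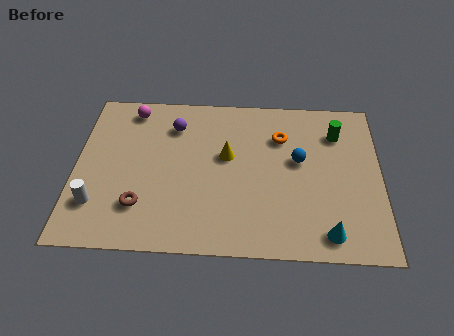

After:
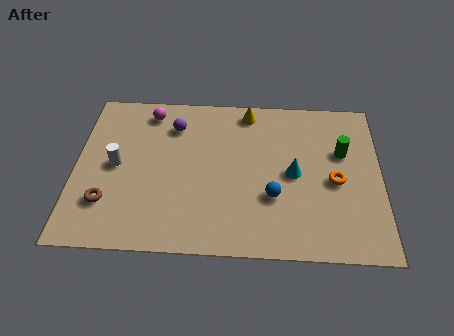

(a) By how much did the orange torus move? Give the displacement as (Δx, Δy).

(2.1, -2.2)

The orange torus was at about (8.0, 5.9) and moved to about (10.1, 3.7).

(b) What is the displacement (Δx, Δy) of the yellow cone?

(0.8, 2.4)

The yellow cone was at about (5.9, 4.8) and moved to about (6.7, 7.2).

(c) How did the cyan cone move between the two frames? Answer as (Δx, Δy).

(-1.3, 2.9)

The cyan cone started near (9.8, 1.1) and ended near (8.5, 4.0).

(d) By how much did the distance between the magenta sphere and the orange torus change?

+2.0

The distance was about 6.0 in the first image and 8.0 in the second, so they moved 2.0 units further apart.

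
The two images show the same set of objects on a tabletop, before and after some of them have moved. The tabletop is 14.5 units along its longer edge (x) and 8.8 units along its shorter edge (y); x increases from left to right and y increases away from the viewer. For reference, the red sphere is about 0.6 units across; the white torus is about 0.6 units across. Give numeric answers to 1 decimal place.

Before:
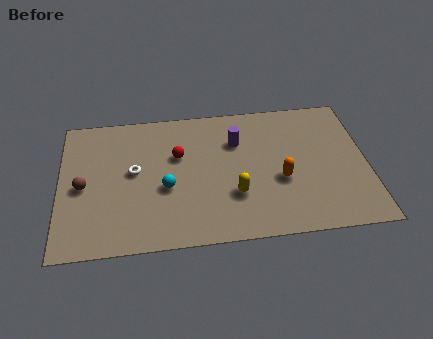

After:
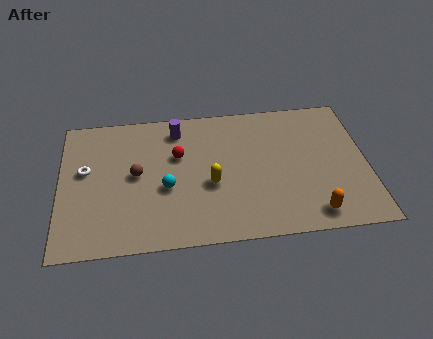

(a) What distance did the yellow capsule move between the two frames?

1.4

The yellow capsule moved from about (8.2, 2.8) to (7.1, 3.6), a distance of √(1.1² + 0.8²) ≈ 1.4.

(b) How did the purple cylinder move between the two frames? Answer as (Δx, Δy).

(-2.8, 1.1)

The purple cylinder was at about (8.4, 6.2) and moved to about (5.6, 7.3).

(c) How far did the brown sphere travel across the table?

2.5

From (1.1, 4.1) to (3.6, 4.6), the brown sphere covered √(2.5² + 0.5²) ≈ 2.5 units.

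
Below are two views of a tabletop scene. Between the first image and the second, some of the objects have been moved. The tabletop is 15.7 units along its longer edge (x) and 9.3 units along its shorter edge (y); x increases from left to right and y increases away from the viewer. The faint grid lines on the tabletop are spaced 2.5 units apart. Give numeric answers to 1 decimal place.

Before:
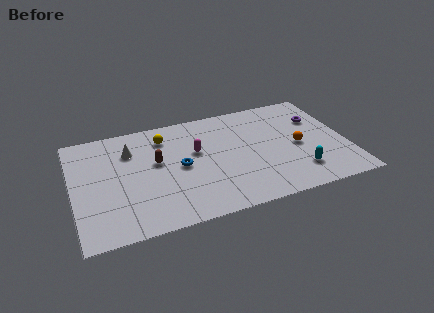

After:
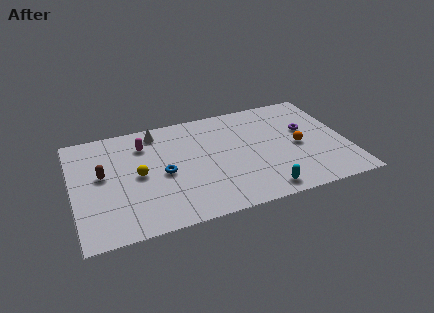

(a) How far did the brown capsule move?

3.1

The brown capsule was near (4.8, 5.4) before and (1.7, 5.2) after, so it travelled √(3.1² + 0.2²) ≈ 3.1 units.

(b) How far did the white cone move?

2.0

From (3.4, 6.8) to (5.0, 8.0), the white cone covered √(1.6² + 1.2²) ≈ 2.0 units.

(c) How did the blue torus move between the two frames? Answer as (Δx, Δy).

(-1.0, -0.3)

From the two frames, the blue torus sits at roughly (6.1, 4.6) before and (5.1, 4.3) after.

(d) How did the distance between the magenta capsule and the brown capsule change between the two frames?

+0.8

They were about 2.3 units apart before and 3.1 after — 0.8 units further apart.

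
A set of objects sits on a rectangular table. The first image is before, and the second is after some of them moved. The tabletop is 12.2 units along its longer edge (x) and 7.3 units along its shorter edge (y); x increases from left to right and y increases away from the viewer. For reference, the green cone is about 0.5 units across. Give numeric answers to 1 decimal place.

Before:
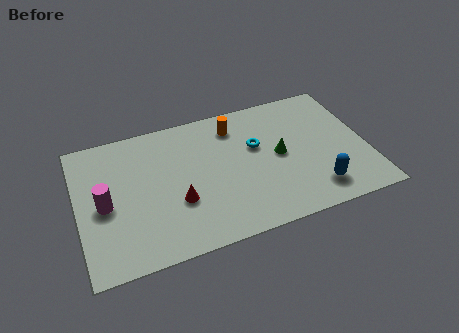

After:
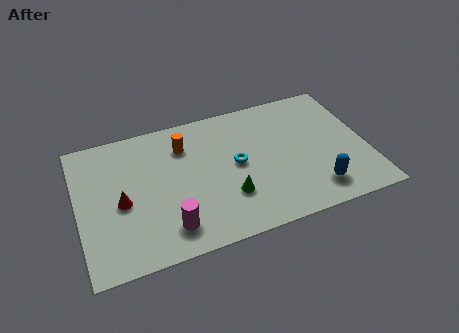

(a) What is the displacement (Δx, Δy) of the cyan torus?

(-0.9, -0.7)

The cyan torus started near (7.6, 4.5) and ended near (6.7, 3.8).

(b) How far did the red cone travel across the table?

2.4

From (4.1, 2.6) to (1.8, 3.3), the red cone covered √(2.3² + 0.7²) ≈ 2.4 units.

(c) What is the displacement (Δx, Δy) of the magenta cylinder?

(2.5, -2.0)

The magenta cylinder started near (1.1, 3.4) and ended near (3.6, 1.4).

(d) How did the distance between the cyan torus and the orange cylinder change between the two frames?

+1.1

They were about 1.6 units apart before and 2.7 after — 1.1 units further apart.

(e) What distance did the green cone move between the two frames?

2.7

From (8.5, 3.7) to (6.2, 2.2), the green cone covered √(2.3² + 1.5²) ≈ 2.7 units.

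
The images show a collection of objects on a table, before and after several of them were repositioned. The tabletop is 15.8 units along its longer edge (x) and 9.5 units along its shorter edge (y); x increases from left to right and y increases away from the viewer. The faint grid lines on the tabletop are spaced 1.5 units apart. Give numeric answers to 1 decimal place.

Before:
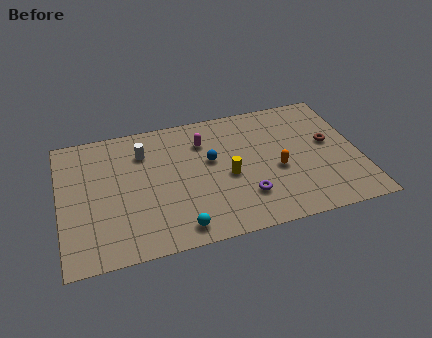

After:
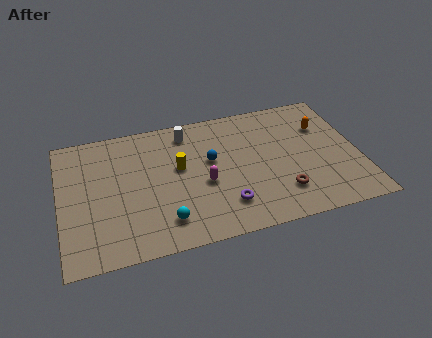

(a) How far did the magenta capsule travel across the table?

3.1

The magenta capsule was near (7.7, 7.1) before and (7.5, 4.0) after, so it travelled √(0.2² + 3.1²) ≈ 3.1 units.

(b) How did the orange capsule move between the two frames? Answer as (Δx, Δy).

(2.7, 2.6)

The orange capsule was at about (11.4, 4.0) and moved to about (14.1, 6.6).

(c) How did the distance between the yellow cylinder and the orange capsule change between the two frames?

+5.3

Before: roughly 2.6 units apart; after: 7.9. That's 5.3 units further apart.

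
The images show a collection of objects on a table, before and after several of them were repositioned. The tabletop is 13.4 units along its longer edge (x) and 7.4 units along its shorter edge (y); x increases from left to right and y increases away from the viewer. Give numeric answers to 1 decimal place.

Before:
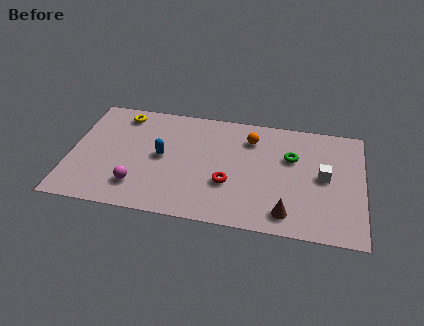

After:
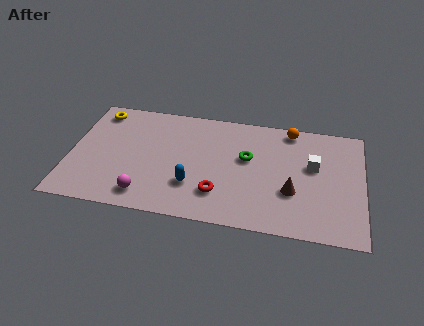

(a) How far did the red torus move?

0.8

The red torus moved from about (7.3, 2.6) to (6.9, 1.9), a distance of √(0.4² + 0.7²) ≈ 0.8.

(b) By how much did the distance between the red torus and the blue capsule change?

-2.1

They were about 3.3 units apart before and 1.2 after — 2.1 units closer together.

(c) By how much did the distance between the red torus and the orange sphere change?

+2.4

The distance was about 3.2 in the first image and 5.6 in the second, so they moved 2.4 units further apart.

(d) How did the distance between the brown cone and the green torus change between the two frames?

-0.8

The distance was about 3.6 in the first image and 2.8 in the second, so they moved 0.8 units closer together.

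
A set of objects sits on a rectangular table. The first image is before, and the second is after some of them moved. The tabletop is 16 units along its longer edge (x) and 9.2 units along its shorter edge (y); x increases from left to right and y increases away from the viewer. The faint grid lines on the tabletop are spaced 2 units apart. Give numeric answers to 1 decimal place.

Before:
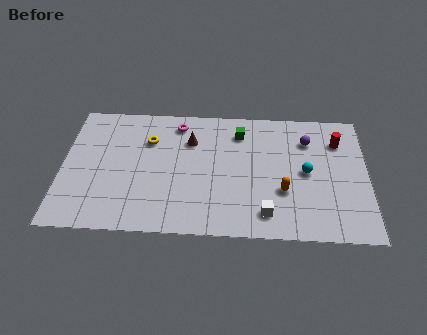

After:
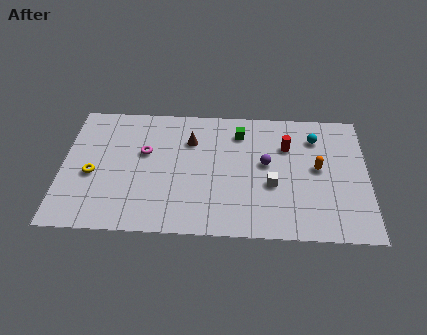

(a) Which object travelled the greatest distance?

the yellow torus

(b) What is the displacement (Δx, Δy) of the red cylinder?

(-2.7, -0.5)

From the two frames, the red cylinder sits at roughly (14.5, 6.9) before and (11.8, 6.4) after.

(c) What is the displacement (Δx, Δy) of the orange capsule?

(1.8, 1.7)

From the two frames, the orange capsule sits at roughly (11.6, 3.2) before and (13.4, 4.9) after.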